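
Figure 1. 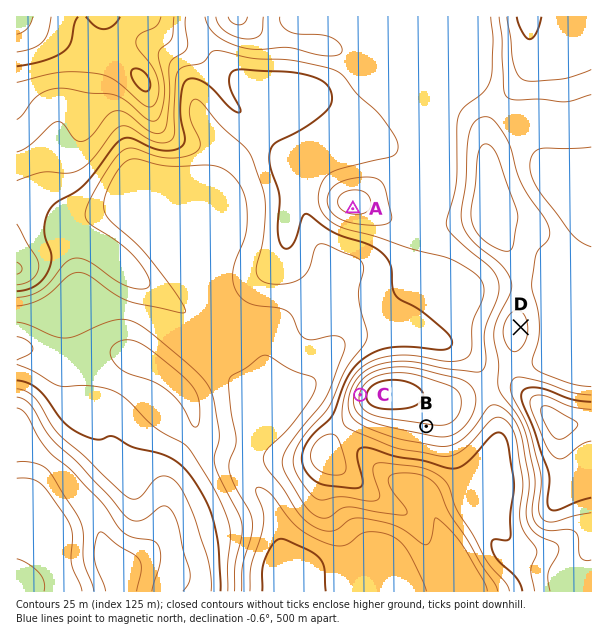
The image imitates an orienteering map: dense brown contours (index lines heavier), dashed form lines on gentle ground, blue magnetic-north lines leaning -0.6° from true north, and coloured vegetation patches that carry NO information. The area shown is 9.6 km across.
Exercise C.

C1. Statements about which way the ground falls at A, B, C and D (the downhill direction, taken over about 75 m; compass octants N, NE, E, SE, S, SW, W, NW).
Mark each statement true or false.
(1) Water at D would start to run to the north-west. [false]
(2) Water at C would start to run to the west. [true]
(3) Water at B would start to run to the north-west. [false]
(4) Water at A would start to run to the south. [true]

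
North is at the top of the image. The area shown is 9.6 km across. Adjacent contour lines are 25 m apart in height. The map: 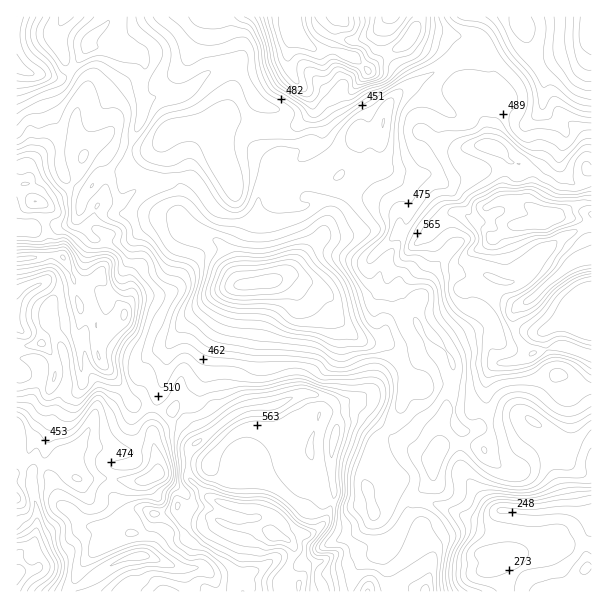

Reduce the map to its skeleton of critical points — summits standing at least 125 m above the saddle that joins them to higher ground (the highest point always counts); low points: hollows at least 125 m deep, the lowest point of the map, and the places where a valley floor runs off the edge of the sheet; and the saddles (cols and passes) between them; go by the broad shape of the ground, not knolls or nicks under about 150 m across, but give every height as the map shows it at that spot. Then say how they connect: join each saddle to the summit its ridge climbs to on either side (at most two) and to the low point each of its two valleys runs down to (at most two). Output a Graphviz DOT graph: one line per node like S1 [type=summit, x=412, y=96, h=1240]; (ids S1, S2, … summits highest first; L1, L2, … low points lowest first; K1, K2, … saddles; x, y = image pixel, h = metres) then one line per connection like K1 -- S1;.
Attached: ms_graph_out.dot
graph terrain {
  S1 [type=summit, x=273, y=536, h=745];
  S2 [type=summit, x=293, y=35, h=722];
  S3 [type=summit, x=533, y=224, h=719];
  S4 [type=summit, x=26, y=258, h=706];
  L1 [type=low, x=269, y=281, h=163];
  L2 [type=low, x=587, y=569, h=217];
  L3 [type=low, x=17, y=575, h=225];
  L4 [type=low, x=591, y=33, h=233];
  L5 [type=low, x=17, y=65, h=256];
  K1 [type=saddle, x=155, y=408, h=528];
  K2 [type=saddle, x=470, y=38, h=473];
  K3 [type=saddle, x=416, y=498, h=446];
  K4 [type=saddle, x=131, y=147, h=422];
  K5 [type=saddle, x=566, y=440, h=420];
  K6 [type=saddle, x=327, y=168, h=418];
  K7 [type=saddle, x=345, y=188, h=416];
  K1 -- S1;
  K1 -- S4;
  K1 -- L1;
  K1 -- L3;
  K2 -- S2;
  K2 -- S3;
  K2 -- L1;
  K2 -- L4;
  K3 -- S1;
  K3 -- L1;
  K3 -- L2;
  K4 -- S2;
  K4 -- L1;
  K4 -- L5;
  K5 -- S1;
  K5 -- S3;
  K5 -- L2;
  K6 -- S1;
  K6 -- S2;
  K6 -- L1;
  K7 -- S1;
  K7 -- S3;
  K7 -- L1;
}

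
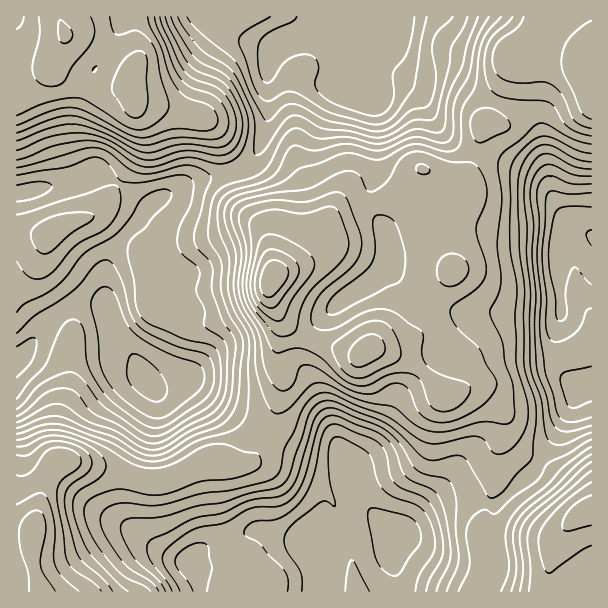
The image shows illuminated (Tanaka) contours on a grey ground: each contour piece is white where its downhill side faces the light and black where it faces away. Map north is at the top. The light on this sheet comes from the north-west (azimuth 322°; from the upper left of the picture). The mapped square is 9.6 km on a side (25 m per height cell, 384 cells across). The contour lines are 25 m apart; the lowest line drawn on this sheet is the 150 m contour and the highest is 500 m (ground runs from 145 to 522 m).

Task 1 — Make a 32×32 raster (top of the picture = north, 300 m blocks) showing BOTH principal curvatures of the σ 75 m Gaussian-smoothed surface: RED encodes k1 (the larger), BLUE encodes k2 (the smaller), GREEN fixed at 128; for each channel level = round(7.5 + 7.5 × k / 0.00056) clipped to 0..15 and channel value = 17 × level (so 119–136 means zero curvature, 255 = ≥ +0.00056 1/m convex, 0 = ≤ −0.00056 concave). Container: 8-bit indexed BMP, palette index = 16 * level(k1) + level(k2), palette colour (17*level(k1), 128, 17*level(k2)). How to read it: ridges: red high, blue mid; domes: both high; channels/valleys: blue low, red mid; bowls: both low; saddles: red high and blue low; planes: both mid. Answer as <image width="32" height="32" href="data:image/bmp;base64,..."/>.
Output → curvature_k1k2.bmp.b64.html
<image width="32" height="32" href="data:image/bmp;base64,Qk02CAAAAAAAADYEAAAoAAAAIAAAACAAAAABAAgAAAAAAAAEAAATCwAAEwsAAAABAAAAAAAAAIAAABGAAAAigAAAM4AAAESAAABVgAAAZoAAAHeAAACIgAAAmYAAAKqAAAC7gAAAzIAAAN2AAADugAAA/4AAAACAEQARgBEAIoARADOAEQBEgBEAVYARAGaAEQB3gBEAiIARAJmAEQCqgBEAu4ARAMyAEQDdgBEA7oARAP+AEQAAgCIAEYAiACKAIgAzgCIARIAiAFWAIgBmgCIAd4AiAIiAIgCZgCIAqoAiALuAIgDMgCIA3YAiAO6AIgD/gCIAAIAzABGAMwAigDMAM4AzAESAMwBVgDMAZoAzAHeAMwCIgDMAmYAzAKqAMwC7gDMAzIAzAN2AMwDugDMA/4AzAACARAARgEQAIoBEADOARABEgEQAVYBEAGaARAB3gEQAiIBEAJmARACqgEQAu4BEAMyARADdgEQA7oBEAP+ARAAAgFUAEYBVACKAVQAzgFUARIBVAFWAVQBmgFUAd4BVAIiAVQCZgFUAqoBVALuAVQDMgFUA3YBVAO6AVQD/gFUAAIBmABGAZgAigGYAM4BmAESAZgBVgGYAZoBmAHeAZgCIgGYAmYBmAKqAZgC7gGYAzIBmAN2AZgDugGYA/4BmAACAdwARgHcAIoB3ADOAdwBEgHcAVYB3AGaAdwB3gHcAiIB3AJmAdwCqgHcAu4B3AMyAdwDdgHcA7oB3AP+AdwAAgIgAEYCIACKAiAAzgIgARICIAFWAiABmgIgAd4CIAIiAiACZgIgAqoCIALuAiADMgIgA3YCIAO6AiAD/gIgAAICZABGAmQAigJkAM4CZAESAmQBVgJkAZoCZAHeAmQCIgJkAmYCZAKqAmQC7gJkAzICZAN2AmQDugJkA/4CZAACAqgARgKoAIoCqADOAqgBEgKoAVYCqAGaAqgB3gKoAiICqAJmAqgCqgKoAu4CqAMyAqgDdgKoA7oCqAP+AqgAAgLsAEYC7ACKAuwAzgLsARIC7AFWAuwBmgLsAd4C7AIiAuwCZgLsAqoC7ALuAuwDMgLsA3YC7AO6AuwD/gLsAAIDMABGAzAAigMwAM4DMAESAzABVgMwAZoDMAHeAzACIgMwAmYDMAKqAzAC7gMwAzIDMAN2AzADugMwA/4DMAACA3QARgN0AIoDdADOA3QBEgN0AVYDdAGaA3QB3gN0AiIDdAJmA3QCqgN0Au4DdAMyA3QDdgN0A7oDdAP+A3QAAgO4AEYDuACKA7gAzgO4ARIDuAFWA7gBmgO4Ad4DuAIiA7gCZgO4AqoDuALuA7gDMgO4A3YDuAO6A7gD/gO4AAID/ABGA/wAigP8AM4D/AESA/wBVgP8AZoD/AHeA/wCIgP8AmYD/AKqA/wC7gP8AzID/AN2A/wDugP8A/4D/AKfXlqe5labIpJCEl5iYuqeEhainhYOVl7i3cnTXx4aGx9WElZZ1hKFgUoeGhpa4lZV1x5ZldIR1pdZzUsbXhnXI15WVdnWEk5RidIaXl6VUdXbHhnaGY2O22IKTycindsn6p3V0c3OFp4V0k4KDpGR1l7eFdnVSdNjJksPb2denuPmVYnNzdJWVhoenc2K0lIOnl4SEc2OltreEkLfY+OmF9aJTdZWnycinhqemlse2kqaGk6WnhaSWlpaBgHSn15XV5bfF1fb39/fGydjp2rmThXSEpse4pYWHp4ZycJS4w+j8+vX31aLU9/nqtri3x4RyY2VklceXdIaol6Wykpe02dm3tbd1UXO5ydaUtqbYhUByYlKltqWEc5a3tZKRpZS0soFypXVSUpWFs7WmtteTUHOFtde4uaiVpcnJomBzhMa2lqWFc1NigmODxabGxpKAl9fUlKjL2bemt9mVYHSVt7fIhmN0dXVzQnTGtti4sqHZ12Nixci4yLjYt4JidHOVtcV0dXV1hHNBhKfH54SCxfzattTFhXWWp8aUcJSWcIW3x4WFgoOFloOBZNX1hNX12dratoZ2h5iox7aQxsiTgafZhYCiuMfYxpNSs/fWwpSnysmVl5iXh5bXt2BzpqaDkrVzcMjqp4ZzkqP39ZZyUIOmtpWWlnR0lte3cGC3pqeElHNxx7iHlZOi1P34dXVicIKUhZalpoWV2MmQkcenuJeHhIOmt4ZkY4Kk/PznxqeEgoZ2hqi6uabYyHCTtofIp3Zkg7i4hIR0YnH2+cW1yLmkhXaGp6mpl8e2YJSop7nHloaQpZaVtraDk/S0hJaouZVzhaeVlpamt8dwk5XHyNjn2aaChpaWlLX52ai3t8mXg2OWuYaGlrenuJFihISFp6fI2IRzdWWU9/rpyaaW2KaTp6eWhpiYuLiGgHOFcHCAg4W0ooFgYpLBkoSjlHWmtoWWpoaXmJm4t3NQpZWWhJSCUoDDxoRhgbCAYZS3lpe5trTI6ue2p6W0g3CVp5eGhnRAYcXIlnSW58KAptiUt9rW0+rqo7HUpbWEYJeolnV2k5O3+snF1vn62JCT6aWkt3RitcVgkui4ydXCt6fYpoWU1vfrycXm6+zJsKPol3SDUTK0o4C42reVlIOm2rfHx+TXuKiotsW52pdwlMWDY3NjU7Ryg7m1opSGhIW4lqi5lIO4uMe1k5bHpFB0tZV2dYaVp4WDlrPXqZekpriWp7eGcZbJ+bVzdaW0coWop4Z2l5aEppZ0lfq5l5SnqXWmyLmkk7j5loN0k5NkY4WXl4eHdnKXqZSk69mnhpaYdKbIqZd0xfV0coKkpoaElJaXmIeGc5andISmtcaXhoY="/>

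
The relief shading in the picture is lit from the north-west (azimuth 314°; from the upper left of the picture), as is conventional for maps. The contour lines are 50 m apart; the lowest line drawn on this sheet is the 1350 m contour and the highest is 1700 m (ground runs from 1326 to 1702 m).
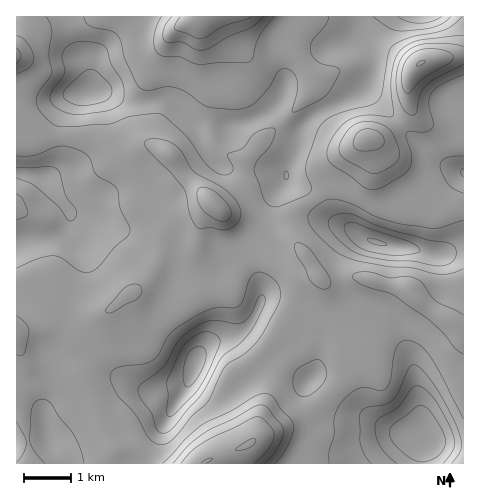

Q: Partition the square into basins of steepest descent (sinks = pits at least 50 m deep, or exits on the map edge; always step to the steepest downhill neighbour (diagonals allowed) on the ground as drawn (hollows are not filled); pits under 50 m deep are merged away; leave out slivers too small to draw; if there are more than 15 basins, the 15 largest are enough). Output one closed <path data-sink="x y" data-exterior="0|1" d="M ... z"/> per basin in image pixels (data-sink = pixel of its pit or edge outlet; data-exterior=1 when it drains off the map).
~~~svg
<path data-sink="421 439" data-exterior="0" d="M356 276l-7 0-19 6-12-5-10 9-12 22-26 35-17 18-13 9 15 20 5 13-5 36-16 10-24 8-11 7 260-1 0-127-19-18-26-17-10-12z"/><path data-sink="195 363" data-exterior="0" d="M211 203l-11 8-27 13-9 11-3 18-13 25-14 13-36 25-30 26 5 7 6 19 11 16 9 41 13 22 3 3 21 1 22 13 45 0 12-7 24-8 16-10 5-36-5-13-15-20 13-9 11-11 23-28 21-36 11-9-13-21-18-20-36-18-28-5z"/><path data-sink="89 91" data-exterior="0" d="M245 16l-218 0-3 13-8 17 0 77 9 6 16 7 35 0 47 13 8 0 13-5 10 2 13 6 50 55 24-22 3-7 0-17 16-20 35-31 14-16 5-11-5-12-22-23-31-14z"/><path data-sink="42 178" data-exterior="0" d="M17 123l0 208 12-6 14-18 11-10 35 14 19 0 17-15 9-5 17-18 10-20 6-23 11-10 22-9 11-9-43-49-14-7-10-2-13 5-8 0-47-13-35 0z"/><path data-sink="421 17" data-exterior="1" d="M463 16l-217 0 3 9 7 9 21 8 12 7 20 22 5 12-5 11-14 16-33 29-18 22 0 17-3 7-24 23 11 6 24 4 38 20-2-10 4-13 30-22 25-39 20-16 16-1 25-21 2-5-2-28 6-14 12-9 38-5z"/><path data-sink="376 242" data-exterior="0" d="M372 138l-5 0-14 11-11 12-20 32-30 22-4 13 1 7 21 25 11 20 9 2 19-6 7 0 28 8 22 4 13 13 26 17 18 18 1-129-25-1-23-20z"/><path data-sink="48 432" data-exterior="0" d="M42 329l-16 1-10 4 0 129 99 1 0-13-16-26-9-41-11-16-6-19-6-7-11-8z"/><path data-sink="463 173" data-exterior="1" d="M411 107l-3 9-12 12-13 9-10 2 43 47 23 20 24 0 1-65-11-1-27-16-10-7z"/>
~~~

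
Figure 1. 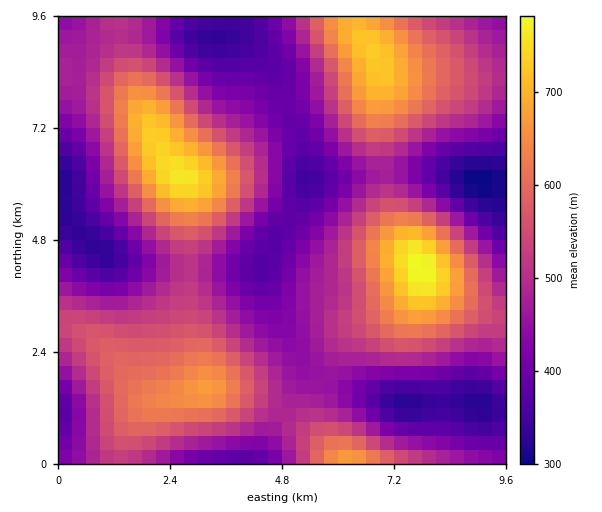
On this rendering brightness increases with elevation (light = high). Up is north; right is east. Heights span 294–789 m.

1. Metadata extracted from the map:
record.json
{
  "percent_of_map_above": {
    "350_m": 94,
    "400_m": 80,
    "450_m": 65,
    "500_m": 47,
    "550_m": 32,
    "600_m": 20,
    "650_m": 11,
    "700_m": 6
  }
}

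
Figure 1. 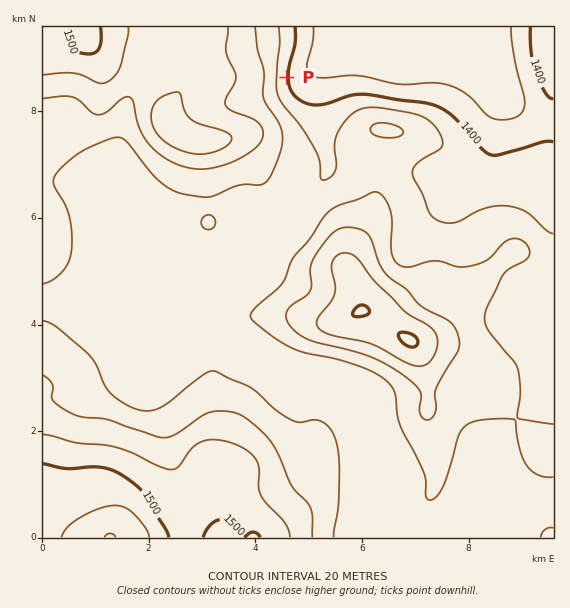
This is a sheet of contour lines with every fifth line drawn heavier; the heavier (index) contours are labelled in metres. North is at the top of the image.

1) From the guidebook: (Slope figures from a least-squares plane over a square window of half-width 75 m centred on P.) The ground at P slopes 5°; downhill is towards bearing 90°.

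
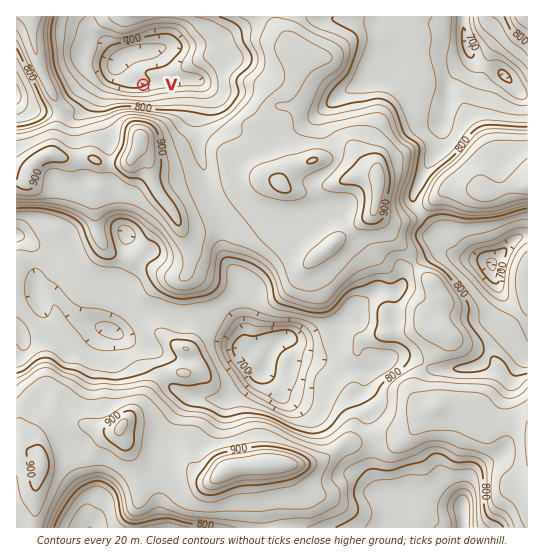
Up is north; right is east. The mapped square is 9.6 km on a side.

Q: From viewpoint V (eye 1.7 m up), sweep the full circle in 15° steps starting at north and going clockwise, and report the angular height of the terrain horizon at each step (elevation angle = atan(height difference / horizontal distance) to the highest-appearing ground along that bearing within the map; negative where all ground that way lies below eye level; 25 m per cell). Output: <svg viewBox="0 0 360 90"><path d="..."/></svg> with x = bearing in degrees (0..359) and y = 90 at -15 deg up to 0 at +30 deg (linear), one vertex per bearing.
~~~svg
<svg viewBox="0 0 360 90"><path d="M0 53l15 1 15 1 15-1 15 0 15-1 15-1 15-1 15-5 15-3 15-6 15-5 15-4 15 0 15 5 15 7 15 7 15 3 15 0 15 1 15 1 15 5 15-2 15-2"/></svg>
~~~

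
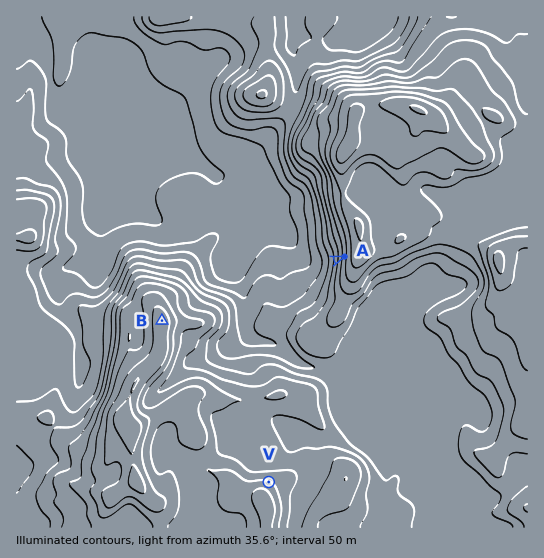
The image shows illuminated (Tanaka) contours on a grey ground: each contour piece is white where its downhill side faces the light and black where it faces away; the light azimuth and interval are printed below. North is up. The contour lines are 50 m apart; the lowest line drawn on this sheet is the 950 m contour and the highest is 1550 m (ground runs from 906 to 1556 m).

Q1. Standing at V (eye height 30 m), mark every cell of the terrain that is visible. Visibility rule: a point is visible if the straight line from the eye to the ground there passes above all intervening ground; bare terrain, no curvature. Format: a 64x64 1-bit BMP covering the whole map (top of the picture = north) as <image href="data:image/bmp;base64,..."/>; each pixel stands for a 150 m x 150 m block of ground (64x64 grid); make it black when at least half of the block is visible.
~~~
<image width="64" height="64" href="data:image/bmp;base64,Qk0+AgAAAAAAAD4AAAAoAAAAQAAAAEAAAAABAAEAAAAAAAACAAATCwAAEwsAAAIAAAAAAAAA////AAAAAAAAAAAAHAAAAwAAIAAcAAAHAABwAB4AAAcAAPgAP4AAAwAA8AP/gAABAAHwH/+AAAAAAdgf/4AAAAAB3f//gAAAAAH///+AAAAAA////wAAAAAD9///AAAPAAPD//8AAA8AA8P//gAAHwADw//8B8G/AAMP//gP//8AAg//+A///wADA+H4D///AAEAAAAP//8AAYAAAA///wAAwAAAH///AABgAAAf//8AACAAAB///wAAMAACH///AAA+AA+f//8AAD8AA9///wAAP4AD///+AAAwAAP///wAABAAAP/x/AAAEAAA//j/AAAAAAH//H8AAAAAAf/+eQAAAAAB///4AAAAAAH///gAAAAAAf//8AAAAAAB9//wAAAAAAPj/+AAAAAAA+A/AAAAAAAD4AAAAAAAAAPACAAAAAAAA8AAAAAAAAAHgAAAAAAAAAeAAAAAAAAAB4AAAAAAAAAPwEZAAAAAAD/AffgAAAAAP+B5+AAAAAB/8/+AAAAAAH4+fwAAAAAATAB+AAAAAAxEAHwAAAAAP8YAeAAAAAB/wADwAAAAAP/AA8AAAAAA/8AAAAAAAAAAwAAAAAAAAABAAAAAAAACAAAAAAAAAD8AAAAAAAAAfwAAAAAAAAD/AAAAAAAAAf+AAAAAAAAB/4AAAAAAAAP/wAAAAAAAB//AAAAAAA=="/>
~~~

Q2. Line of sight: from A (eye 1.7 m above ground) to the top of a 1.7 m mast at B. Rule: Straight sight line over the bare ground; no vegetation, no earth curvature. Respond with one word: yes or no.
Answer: yes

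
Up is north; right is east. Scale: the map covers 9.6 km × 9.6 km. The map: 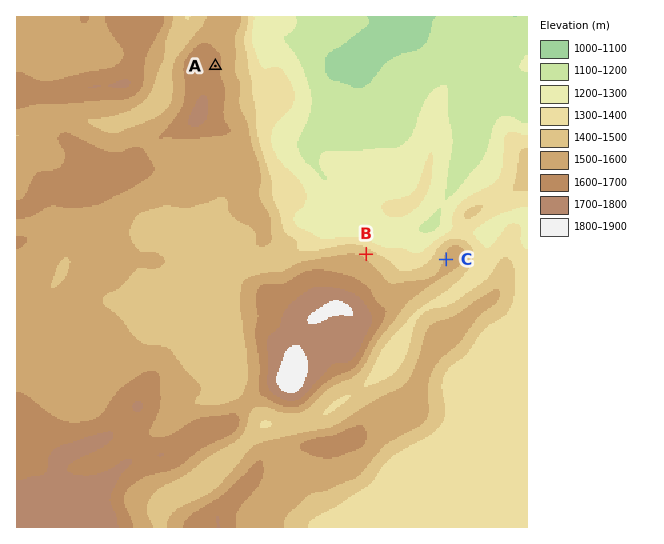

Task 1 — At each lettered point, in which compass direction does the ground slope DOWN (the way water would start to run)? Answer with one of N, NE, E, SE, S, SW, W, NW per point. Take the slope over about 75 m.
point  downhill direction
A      E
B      NE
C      W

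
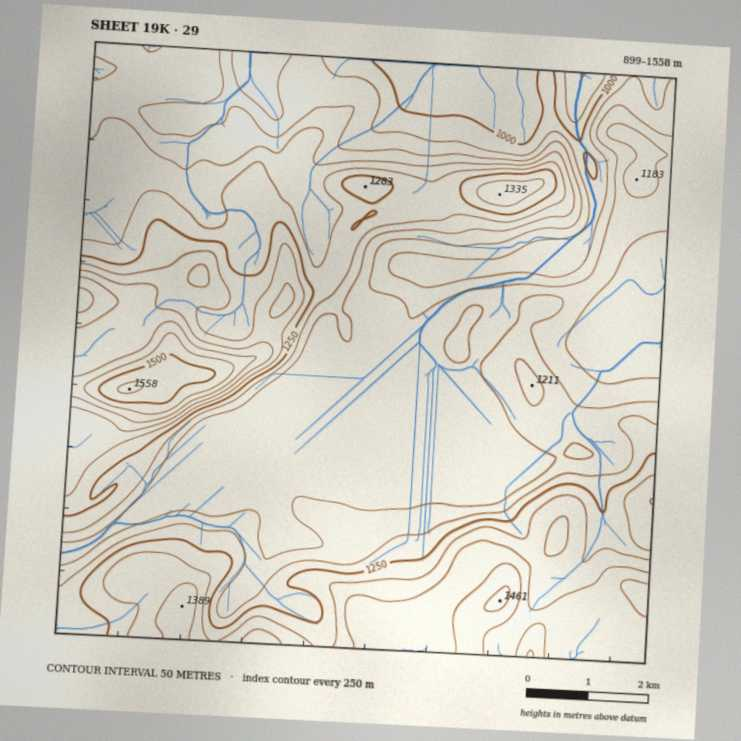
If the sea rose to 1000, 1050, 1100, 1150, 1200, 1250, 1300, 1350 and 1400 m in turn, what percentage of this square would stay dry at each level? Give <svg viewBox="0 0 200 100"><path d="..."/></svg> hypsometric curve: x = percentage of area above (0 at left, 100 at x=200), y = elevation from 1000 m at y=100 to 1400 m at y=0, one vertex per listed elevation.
<svg viewBox="0 0 200 100"><path d="M193 100l-10-12-19-13-54-13-30-12-21-12-16-13-17-13-17-12"/></svg>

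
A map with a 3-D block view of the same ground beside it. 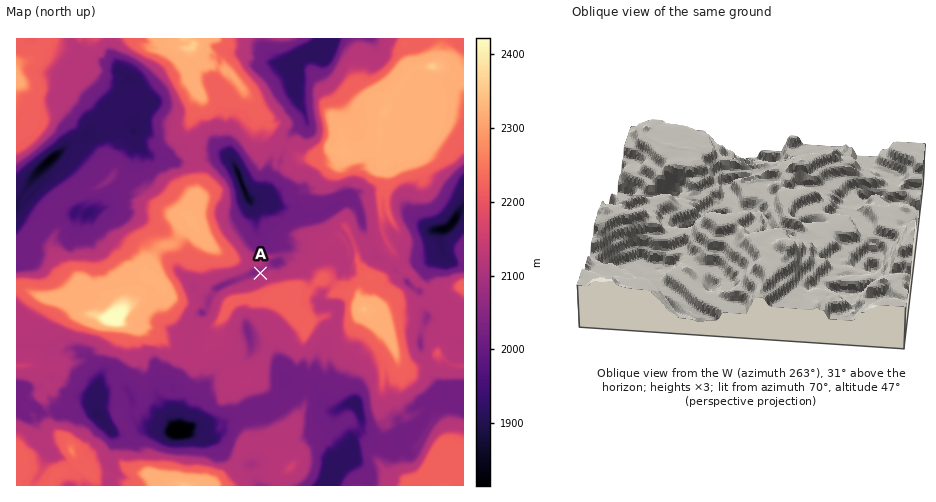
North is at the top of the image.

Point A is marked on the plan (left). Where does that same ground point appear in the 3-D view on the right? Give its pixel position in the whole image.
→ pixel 769 216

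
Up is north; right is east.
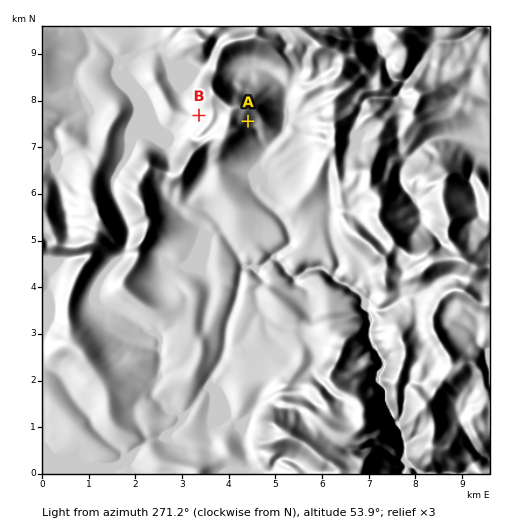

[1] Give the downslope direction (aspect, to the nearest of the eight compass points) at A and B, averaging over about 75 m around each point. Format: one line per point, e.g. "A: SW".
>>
A: SE
B: W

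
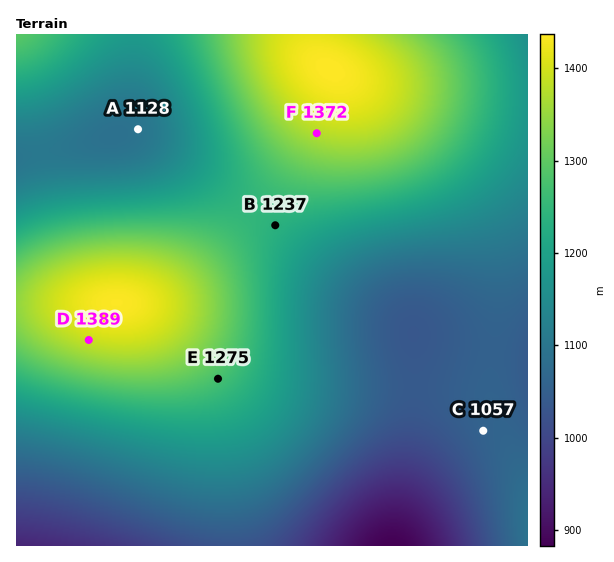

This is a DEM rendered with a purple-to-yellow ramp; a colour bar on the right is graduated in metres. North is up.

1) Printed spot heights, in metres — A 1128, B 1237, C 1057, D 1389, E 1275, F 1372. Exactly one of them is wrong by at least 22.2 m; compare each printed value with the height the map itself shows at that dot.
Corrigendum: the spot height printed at A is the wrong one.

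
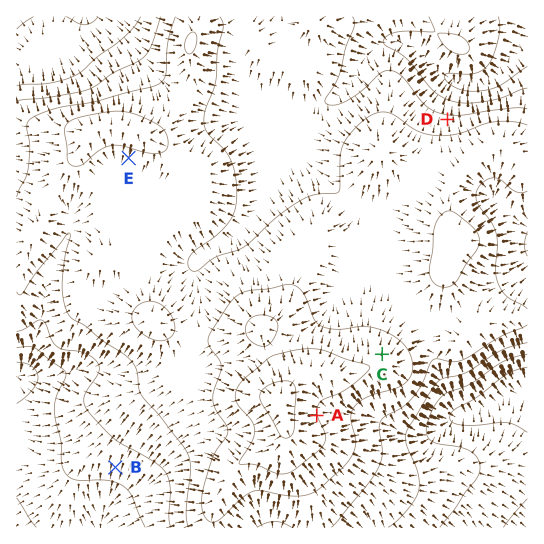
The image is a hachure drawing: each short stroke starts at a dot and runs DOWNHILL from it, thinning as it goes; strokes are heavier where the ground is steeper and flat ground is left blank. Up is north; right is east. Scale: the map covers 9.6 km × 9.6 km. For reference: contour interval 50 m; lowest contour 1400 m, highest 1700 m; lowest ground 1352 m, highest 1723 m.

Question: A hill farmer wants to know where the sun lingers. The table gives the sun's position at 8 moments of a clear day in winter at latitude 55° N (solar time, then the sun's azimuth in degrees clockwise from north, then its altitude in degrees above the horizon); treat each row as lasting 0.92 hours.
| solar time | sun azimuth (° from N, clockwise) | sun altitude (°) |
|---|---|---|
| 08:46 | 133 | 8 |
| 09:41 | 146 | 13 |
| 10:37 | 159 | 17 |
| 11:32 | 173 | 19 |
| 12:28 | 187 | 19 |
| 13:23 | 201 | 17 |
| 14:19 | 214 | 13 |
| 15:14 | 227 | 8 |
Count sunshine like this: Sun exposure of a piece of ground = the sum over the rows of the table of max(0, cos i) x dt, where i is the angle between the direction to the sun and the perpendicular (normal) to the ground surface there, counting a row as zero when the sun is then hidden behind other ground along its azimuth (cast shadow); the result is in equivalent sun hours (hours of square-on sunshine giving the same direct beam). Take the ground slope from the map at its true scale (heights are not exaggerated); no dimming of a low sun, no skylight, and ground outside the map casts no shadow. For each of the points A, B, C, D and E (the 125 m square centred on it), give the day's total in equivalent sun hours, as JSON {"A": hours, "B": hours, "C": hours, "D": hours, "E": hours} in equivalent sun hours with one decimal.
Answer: {"A": 1.7, "B": 2.3, "C": 1.4, "D": 0.9, "E": 2.1}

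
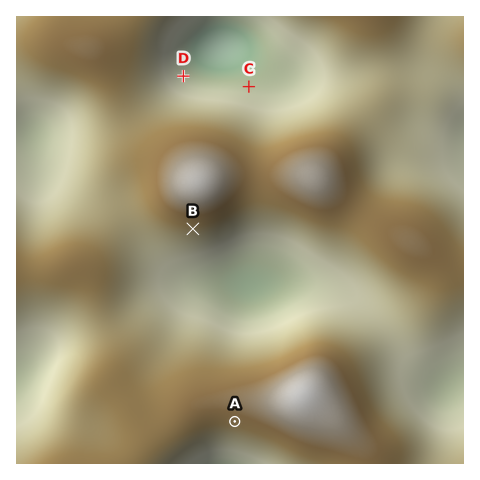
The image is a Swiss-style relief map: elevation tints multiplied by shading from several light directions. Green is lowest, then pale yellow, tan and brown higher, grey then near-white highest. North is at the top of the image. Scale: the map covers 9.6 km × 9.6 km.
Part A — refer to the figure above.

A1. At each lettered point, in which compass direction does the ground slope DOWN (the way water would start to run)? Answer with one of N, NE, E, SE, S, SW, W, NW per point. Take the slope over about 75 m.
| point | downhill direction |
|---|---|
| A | S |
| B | S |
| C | N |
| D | NE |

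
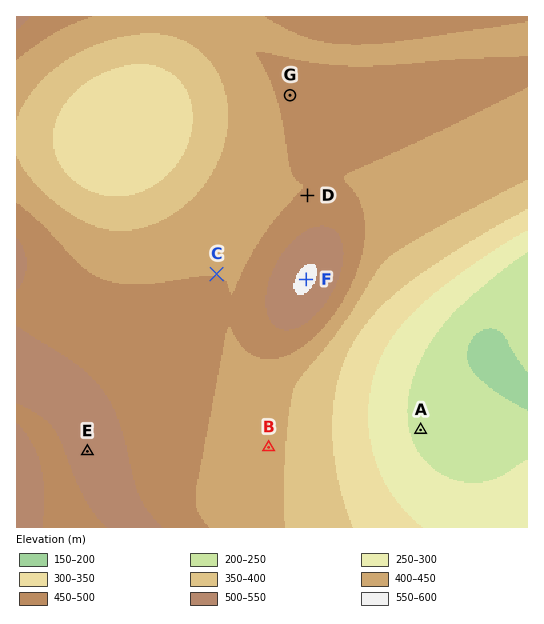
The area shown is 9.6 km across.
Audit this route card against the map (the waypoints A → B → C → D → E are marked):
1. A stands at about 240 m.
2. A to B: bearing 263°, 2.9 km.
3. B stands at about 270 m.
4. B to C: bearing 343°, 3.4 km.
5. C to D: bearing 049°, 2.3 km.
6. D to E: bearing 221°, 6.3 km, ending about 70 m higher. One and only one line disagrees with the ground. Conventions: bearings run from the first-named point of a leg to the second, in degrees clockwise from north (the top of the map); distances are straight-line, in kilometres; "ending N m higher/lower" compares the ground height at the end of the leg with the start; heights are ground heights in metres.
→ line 3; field height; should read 410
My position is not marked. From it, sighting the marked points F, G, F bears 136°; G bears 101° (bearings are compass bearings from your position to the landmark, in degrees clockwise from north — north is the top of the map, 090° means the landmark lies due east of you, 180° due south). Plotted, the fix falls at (91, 57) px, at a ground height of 380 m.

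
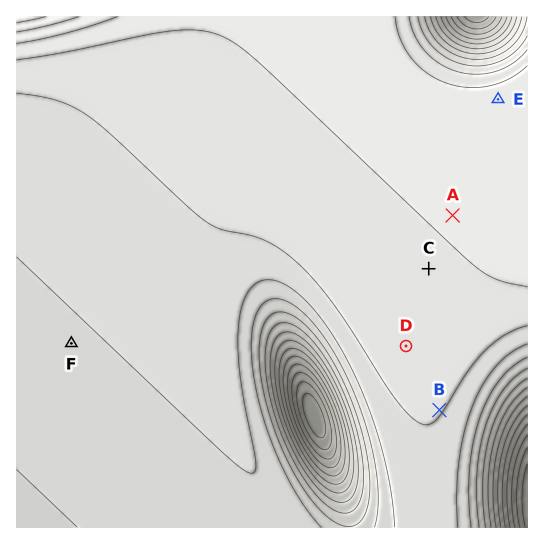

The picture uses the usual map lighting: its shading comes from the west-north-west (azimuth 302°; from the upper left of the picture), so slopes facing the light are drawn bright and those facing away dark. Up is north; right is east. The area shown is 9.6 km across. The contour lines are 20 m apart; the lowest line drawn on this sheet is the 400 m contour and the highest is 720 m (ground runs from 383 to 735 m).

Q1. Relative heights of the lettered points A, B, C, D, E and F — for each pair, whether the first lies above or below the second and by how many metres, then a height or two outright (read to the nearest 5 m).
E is above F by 55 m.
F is below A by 50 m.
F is below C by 40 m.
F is below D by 30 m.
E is above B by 30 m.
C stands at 655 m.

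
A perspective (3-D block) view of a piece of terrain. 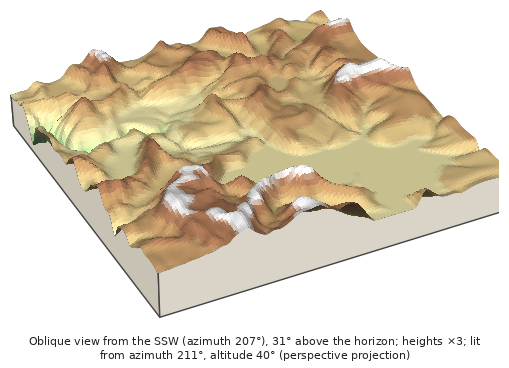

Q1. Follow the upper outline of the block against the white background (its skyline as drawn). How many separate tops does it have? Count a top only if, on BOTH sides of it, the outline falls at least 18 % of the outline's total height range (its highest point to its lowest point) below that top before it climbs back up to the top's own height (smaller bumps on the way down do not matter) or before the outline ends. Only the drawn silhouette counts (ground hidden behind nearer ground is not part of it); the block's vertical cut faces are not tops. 1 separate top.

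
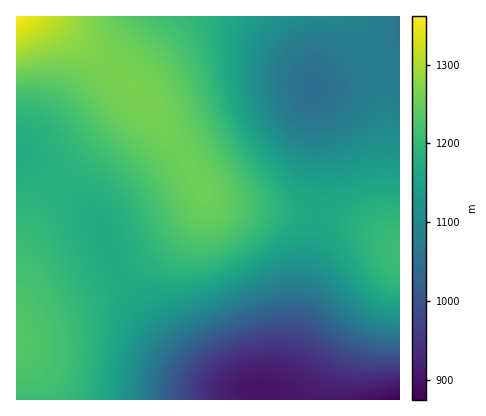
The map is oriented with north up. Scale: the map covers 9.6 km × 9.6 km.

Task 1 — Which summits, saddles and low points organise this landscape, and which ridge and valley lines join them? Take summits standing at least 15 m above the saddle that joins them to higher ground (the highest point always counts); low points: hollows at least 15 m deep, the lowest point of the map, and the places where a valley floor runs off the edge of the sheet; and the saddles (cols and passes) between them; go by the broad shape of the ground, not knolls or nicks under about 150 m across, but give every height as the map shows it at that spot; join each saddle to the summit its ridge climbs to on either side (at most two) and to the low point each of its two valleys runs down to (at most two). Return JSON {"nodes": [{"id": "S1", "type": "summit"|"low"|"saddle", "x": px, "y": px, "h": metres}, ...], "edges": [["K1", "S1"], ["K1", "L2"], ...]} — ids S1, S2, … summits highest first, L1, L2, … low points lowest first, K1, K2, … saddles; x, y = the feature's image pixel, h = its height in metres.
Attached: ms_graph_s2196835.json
{"nodes": [
{"id": "S1", "type": "summit", "x": 16, "y": 16, "h": 1362},
{"id": "S2", "type": "summit", "x": 18, "y": 340, "h": 1232},
{"id": "S3", "type": "summit", "x": 396, "y": 254, "h": 1209},
{"id": "L1", "type": "low", "x": 400, "y": 400, "h": 874},
{"id": "L2", "type": "low", "x": 312, "y": 88, "h": 1050},
{"id": "L3", "type": "low", "x": 400, "y": 18, "h": 1056},
{"id": "K1", "type": "saddle", "x": 60, "y": 182, "h": 1181},
{"id": "K2", "type": "saddle", "x": 316, "y": 214, "h": 1167},
{"id": "K3", "type": "saddle", "x": 376, "y": 62, "h": 1080}],
"edges": [["K1", "S1"], ["K1", "S2"], ["K1", "L1"], ["K2", "S1"], ["K2", "S3"], ["K2", "L1"], ["K2", "L2"], ["K3", "S1"], ["K3", "S3"], ["K3", "L2"], ["K3", "L3"]]}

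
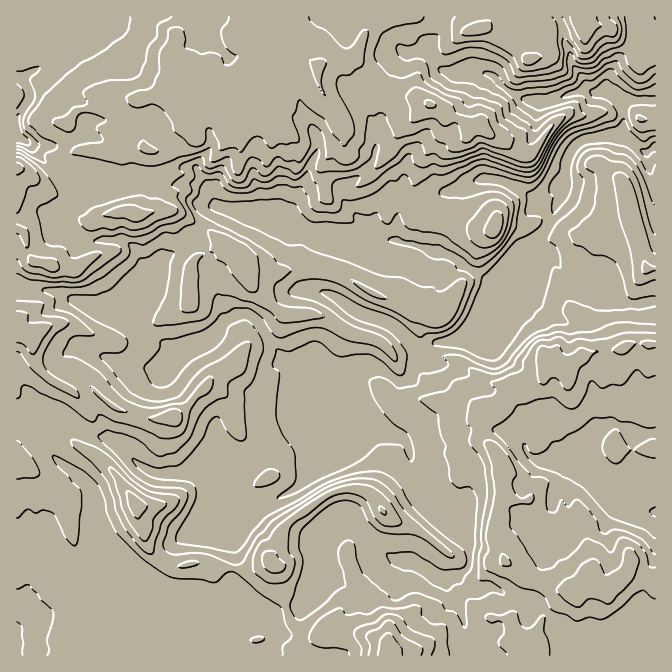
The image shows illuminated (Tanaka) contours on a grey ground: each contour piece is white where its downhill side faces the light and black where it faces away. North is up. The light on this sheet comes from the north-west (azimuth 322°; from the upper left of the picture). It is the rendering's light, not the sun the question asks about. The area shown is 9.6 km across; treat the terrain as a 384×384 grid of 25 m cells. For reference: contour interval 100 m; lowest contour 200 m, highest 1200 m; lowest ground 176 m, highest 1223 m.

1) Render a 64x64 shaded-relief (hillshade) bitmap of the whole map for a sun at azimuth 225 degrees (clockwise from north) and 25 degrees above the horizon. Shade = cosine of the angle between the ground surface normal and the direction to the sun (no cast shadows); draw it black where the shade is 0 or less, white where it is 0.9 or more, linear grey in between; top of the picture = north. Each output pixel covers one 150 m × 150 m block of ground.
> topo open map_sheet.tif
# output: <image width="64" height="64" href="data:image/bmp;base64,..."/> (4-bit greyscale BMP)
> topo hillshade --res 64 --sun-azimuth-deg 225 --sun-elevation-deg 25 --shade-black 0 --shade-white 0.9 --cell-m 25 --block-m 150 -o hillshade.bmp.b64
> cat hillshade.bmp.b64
<image width="64" height="64" href="data:image/bmp;base64,Qk12CAAAAAAAAHYAAAAoAAAAQAAAAEAAAAABAAQAAAAAAAAIAAATCwAAEwsAABAAAAAAAAAAAAAAABEREQAiIiIAMzMzAERERABVVVUAZmZmAHd3dwCIiIgAmZmZAKqqqgC7u7sAzMzMAN3d3QDu7u4A////ALqIiJmGZmZnd4iJmIh4rMq87KYQASNGmqmWNGeIh2Z4upiImGZmZmd3iIiHd3i8qazagwABI0eqmXRFaIiHZ3jKiIiHVmZmZ3d3dmZmiZh3iXVAAAEiOamHVFZ4iId3iLqIiIZmZmZnd4d2ZmiXZmZlMzAAIiJKqHZVZ4mZmHeJqYiIdmZ2Znd4iHd3iZZWVVREIAIyEXllVEZ5vKmpeImYiIh3Z2Znd4mZh4mqllZmVFUQIxADhkRFebzdmahnmoiIiId2ZneJqqmIq8yWVndnZBJDECZmd5vMu7h4h2eaeIiIh2Zneby7uom93JVGeIhTI1Q0Z3m87bh3dWZWdnd4iJmGZnit3KqXZ6zcciWJl0M0VWiamd7aU0ZmZUVmQYeImXZni+6VRCACarcgBImWQ0Z3m8pZzJUjVmZkNIYAh4mpZWi++RAAAAJohBAVeIU0aJq8kgm7cjRWZmQUgQB3iahVet/lESESNXdVQTV4ZDarvMcAOsxCRVZnYwUwAHiaqFWM78MSRFZnh1ZDV3dlfO25QAOLykRVVmdiEgABiJqnVq3/kzRVZnd3ZTVnd3i/6TAAWJu5ZWZVZ2EAAiKImpdWrf1zRDNWeIdkM1Zomt+gAAWZirp2d0R2QAJFVYmahUa+6QAAATZ4iIZDNGet6xAAOJmKupdlNGUQJoiImahkSN7AAAAAJXiZmHVCNXlxAAJpmZrMpVQkQwJoiHiZhTNr7iAAAAE2d4mXVVQhEAAAE3mZms2kMQESNomHeJcyN77nAAaHZWd3iHUzVlMhAAE1iaqazaIAAkV4mHeIQhOM3IABnLmGZ3iZdDVmd2VURFaJqprdUAJWd4mId4gROLylACrMuXZniqllVWZ3d3dmZ4m6q9oAF4d4iId3dyN6qEEFrN26dVabplVVZnd3d2Z4mruqkQBod4eIh3d3RZl0R4vd3ctzNqt0VVVnd3d3eJmaupliNniIiIeHd3dXmGi7rdy5mSE3ukNVVmd3d3iZmZupmYd3eIiZiIiIiGiInMnMgxEgAlioNFVmd3d3iZqZu5iJd3Z5mrqHmJmZaJvdqaQAAAAmeIU0VWZ3d3iJqYmYd4dWd4mrymeZmZl5zch3MAACNGeGVEZVZnd3iImFRFVXdWeImqu4V5mYmZzZVmMAAkVnd2VGdUVWd3d3d1RlZVZWYzV5qqdImYiZzZNFIAAlZmd2VFdjNFZ3d3dme4VUZnQAFHqqhViZh5nsQ0MQJXd3d3ZUVkMzWIeJmZrcMkd2IABGiqdUZ4mImvtEREaZdmdnd2VWUySZiJq7zdUCiEEARndnYiJEVnea2ERniYYzV4mIh3ZTCLmavNy5MAiodkZ3h2QAAAAjQ0OFM1djEBSKqqqYh1FdyavNpBAAnsynZ3d3YxABIjMQAEIREAATV5qrupZ3Vc26qqUAAmz+3JU1d3d2VFdlMxEBEAAAA2eHiJq6ZGit63VDAAOd7+qGZCNnd3d4mEMjNEQSEASJmYd4iac0i921IQABff/aZDRUIkd3d4mEI0V5h1ZYrMqYdniapkWc21MzNHvv2EMzRWUxNnd4iWRXeKy5zd3cqId3eJqnR6vIRWeKzdpBJEVWZBAmd3iIZoiJvMr+7Khmd3d4mpdoq7U0RXmYQhNWZVUxBYd3d4d5mZq8yuxzI0ZmZXmah3irkgASRUMjRmZUMiS9p2d3iKupmryTthEiREMkmZqXeKkgACRlVVVmVDNGne63VXiKu5mavHCEI0VmVnu5mpiJYAADVnZmZmZWervd3MlDaZq6mZq7QFI1aaq7zaiamYMAAUZ3d3iIiJq8u7u6uSFGeJd4iroQMkaJmrvMmJlzAAFGZ3eKu6iJqquZmIiHAANFVneKuAAzZ4dmZnVFZAABV3h3eL3bd6qZmodlVnUAASVWeJq2AEV4ZERDIREQADabupqb3ddKqZiZZURFQQACRWeZqqMAR3QjZ2ZERDMiOd7Ku7zcpYuYiJh1ZlMgAFhkaaq7kABmEDeIiIh3ZUNs/7jKvMy4q7l4mpiYZUWM2lN7zLpQACABipmamaqXVc3/mdq9q9vKqoebu7mIrf/pMWvcpQAAAAeZmaqry5h67t2Zusx5vclol4vMy5nP/9YQOZcgAAAAiZmHiKuoiau825m7umatpkaIe83duc/rcwAYUQAAJj3suXd5mHZ4q5rKeLqYM82mNZqqzMzKzIMSESV0IRja79y4eIiHZnmpa7d4qYQW3aQlq7qsy6mUAAAjNpmYv+vsqXZ4mZmImrh6hmeIU0rccSarqry5ZTAAACI1eIe+uOeGZnmqqpmrp4mGZ3dVjMkgSJqry2IAAAAAEAACMGlCZpd3iamYiKqHiHZnd3abpAN4mZqCAAAAAAV1IAAAipcKp3eIdlRYqHd2Vmd4ZpqBJoiHdhAAAAAHu7qGJEnuypuHd2VDNFiYdlVWZnhmmmNoh0NCAAARE7/cy5Zpnf/Iqod3ZVVWiadUVlVmd2eqZoh0IjMANmaL//y6UqqN/qiYd4d2ZniaplVVRnd4eKhmVkEiMxSams3/6oYH6WvsiXdnmHd3eImGZUR5h4iJlkM1QjRWWcus3v2FYw34abh4dlmXd3d3iIhkRql3eIl0MkZURpiKvNzduGZhP+d5Y2hmaHd3d3eJlkNZmHd4iEI0VlRYmZq8updmZ2KPxnQAemZ4iIeId4hzM2mIh3d2MkRENIqamal2ZmZmY7+lMAGL"/>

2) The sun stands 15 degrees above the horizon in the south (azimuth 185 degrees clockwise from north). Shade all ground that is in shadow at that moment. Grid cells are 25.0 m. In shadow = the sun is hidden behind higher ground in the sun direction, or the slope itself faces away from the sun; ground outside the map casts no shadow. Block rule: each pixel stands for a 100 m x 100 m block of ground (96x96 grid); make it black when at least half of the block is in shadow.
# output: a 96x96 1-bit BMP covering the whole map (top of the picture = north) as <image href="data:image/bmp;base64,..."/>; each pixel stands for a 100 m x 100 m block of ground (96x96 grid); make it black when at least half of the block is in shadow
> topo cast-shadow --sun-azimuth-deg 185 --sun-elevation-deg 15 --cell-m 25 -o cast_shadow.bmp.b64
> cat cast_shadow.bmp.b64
<image width="96" height="96" href="data:image/bmp;base64,Qk2+BAAAAAAAAD4AAAAoAAAAYAAAAGAAAAABAAEAAAAAAIAEAAATCwAAEwsAAAIAAAAAAAAA////AAAAAAAAAAAAAAAAAAAAAAAAAAAAAAAAfAAAAAAAAAAAAAAB/gAMAAAAAAAAAAAP/gAMAAAAAAAAABg//wAIAAAAAAAAABw//8AAAAAAAAAAAB8//+AAAAAAAAAAAA+//+fwAAAAAAAAAA///8/wAAAAAAAAAAff///AAAAAAAAAAAfP//8AcAAAAAAAAAOP/+AA8AAAAAAAAAAP/4gAeAEAAAAAQAAP/wAAPEEAAAP/4cAH/gAAP8EAAAP//eAH/HIgP88AAAP//uAH+PBgH98AAAH//kDz4fBAH/8AAAH//gBwB+AAA/8AAAD//wAAD+AAA/8AAAB//4AAP8AAA/8AAAA/H+AA/4AAB/8AAAAeH/AB/wAAB/8AAD8MD/wD/gAAD/8AAH/AB/4H/gAYH/4AAP/gB////AAMf54AAf/gEf///AAH/w4HAf/gH///+AAf/AwOA//gD///8AA/6AA4B//AB///8AB/gADwD/4AA///4AD/AADgP/gAAH//4AH6AABAf/AAAD//4AP4AAAA/+AAAB//wAPwAAAARAAAAB//wAPgAAAAAAAAAA//gAHgAAAAAD+AAAf/AAAAAAAAAf/AAAD8AAAAAAAAA//AAAAQAAYAAAAAB//gAAAAfA4AAAAAD//wAAAA/xwAAAADH//4AAAB/3vAAAAGP//8AAAPP/fwAAAP///+AAAAH8/wAAAH////AAAAHj/wAAAB////gAAAb//58AAA8Af/wAAA4////8AAAQPf/AAD4f////8AD8CP+AAf4H////94P4AH+AB/wD////8//wAA+AH/gB///////wAAcD//AA///////AAAAf/4Dwf/////8AAAAf/gPwP/////wAAAAP+D+YB////+AAAAAH8P8MAf//sAAAAAABgfwHgH//AAAAAAAAD/gHgH/+ABgAAAAf//A/AD9AEfwAAAA//8B/AD4AEf8AAAP+f4f4ABwAEf/4AAf8H/+AAAgAMffwAB/4AHwAAAAAMOAAAD/wAAAAABAANGAAAP/gAAAAAA8ANgAAAf/AAAAAAO+AcAPAB//AAAAAHO/AcAf///+AAAAC/meAcA////8AAAAf/2cAcBn/+OAAAAAP/wcA8HD//AAAAAAD/wcA8OB/+AAAAAAA/gIB8+AeBgAAAAAAfAAD/8AABAAAAAAAAAAP/4AAAAAAAAAAAAH//+AAAAAAAAAAAAH///gAAAAAAAAAAMD//4QAAAABAAAAAOD//wAAAAABAAAAD+B/jwAAAAAAAAAAH/AfjiAAAAAAAAAB//wDBnAAAAAABgAD//5jdmAAAAAADAAP////9wgAAAAAHAB////+/gAOAAAAHAH////8DgP/AAAAGAf//4/8DwP/AAAAAA///AAAB4H/AAAAAA///AAAAcH+GAgAAA//+AIAAED8GAAAAC//8AAAAAAgAGAAHAf/wMAAAAAAwOAAHAHwAMQAAAAAwEAAOADwAAQAAAAAAAABsABwAAAAAAAAPAABgcADwAAGAAAAfgABAeADwBgfA="/>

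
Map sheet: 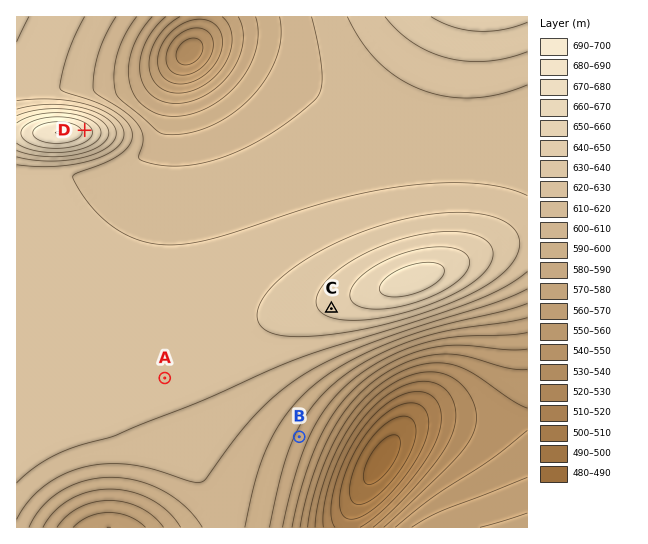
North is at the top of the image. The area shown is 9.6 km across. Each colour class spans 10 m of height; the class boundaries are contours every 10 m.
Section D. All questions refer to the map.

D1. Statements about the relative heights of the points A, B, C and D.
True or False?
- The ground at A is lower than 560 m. False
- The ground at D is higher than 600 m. True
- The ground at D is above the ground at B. True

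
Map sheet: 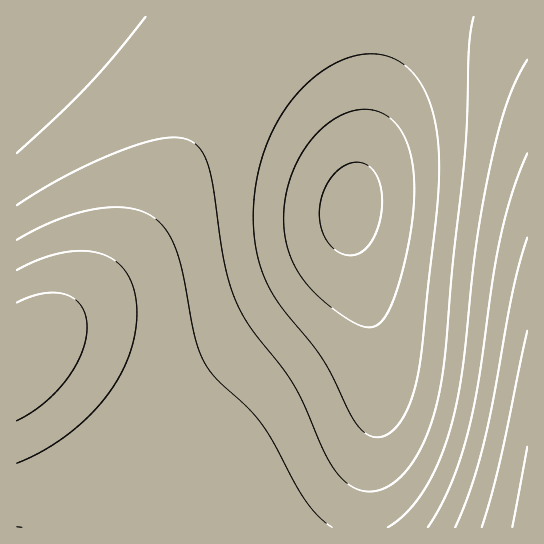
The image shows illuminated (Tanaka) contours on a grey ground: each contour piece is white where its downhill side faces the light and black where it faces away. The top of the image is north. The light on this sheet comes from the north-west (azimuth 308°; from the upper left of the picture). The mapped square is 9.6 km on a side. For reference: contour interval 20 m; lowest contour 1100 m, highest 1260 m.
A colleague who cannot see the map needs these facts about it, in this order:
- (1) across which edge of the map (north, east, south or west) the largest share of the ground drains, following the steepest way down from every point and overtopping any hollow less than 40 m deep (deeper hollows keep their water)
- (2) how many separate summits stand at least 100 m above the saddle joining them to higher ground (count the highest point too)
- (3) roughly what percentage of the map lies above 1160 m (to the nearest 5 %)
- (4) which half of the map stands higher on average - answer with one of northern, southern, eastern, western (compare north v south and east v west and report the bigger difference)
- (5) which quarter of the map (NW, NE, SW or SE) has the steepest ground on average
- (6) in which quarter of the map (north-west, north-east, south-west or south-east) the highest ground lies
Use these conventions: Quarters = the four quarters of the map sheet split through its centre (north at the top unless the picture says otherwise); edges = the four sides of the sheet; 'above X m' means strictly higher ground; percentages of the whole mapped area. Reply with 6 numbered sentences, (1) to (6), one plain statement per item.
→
(1) The largest share of the runoff leaves by the northern edge.
(2) Counting only tops that stand 100 m proud, the map has 1 summit.
(3) About 50 % of the map lies above 1160 m.
(4) Taken as a whole, the southern half is higher than the northern.
(5) The south-east quarter is the steepest part of the map.
(6) The highest ground is in the south-east quarter.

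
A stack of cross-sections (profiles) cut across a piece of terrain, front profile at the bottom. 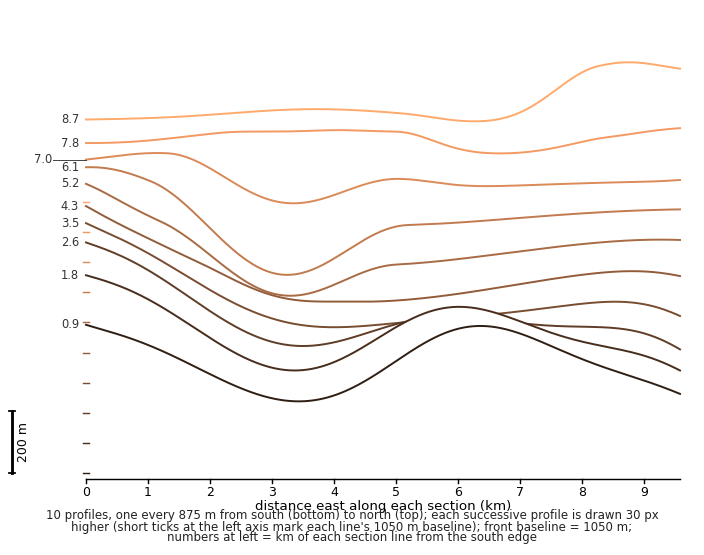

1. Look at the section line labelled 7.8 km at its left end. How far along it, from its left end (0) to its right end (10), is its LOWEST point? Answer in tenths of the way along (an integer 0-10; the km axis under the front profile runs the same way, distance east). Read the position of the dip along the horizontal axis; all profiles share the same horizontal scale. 7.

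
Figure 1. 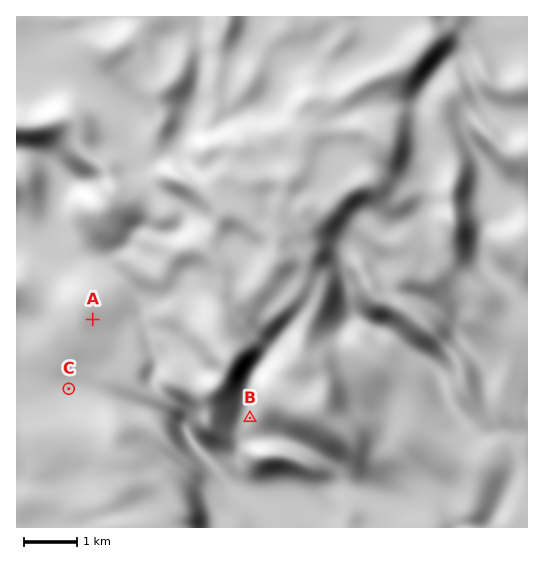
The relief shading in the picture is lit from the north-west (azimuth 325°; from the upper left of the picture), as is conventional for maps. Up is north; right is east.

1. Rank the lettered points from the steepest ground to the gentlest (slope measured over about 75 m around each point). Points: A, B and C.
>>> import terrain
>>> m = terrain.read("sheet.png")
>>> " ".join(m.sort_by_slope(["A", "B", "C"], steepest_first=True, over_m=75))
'B A C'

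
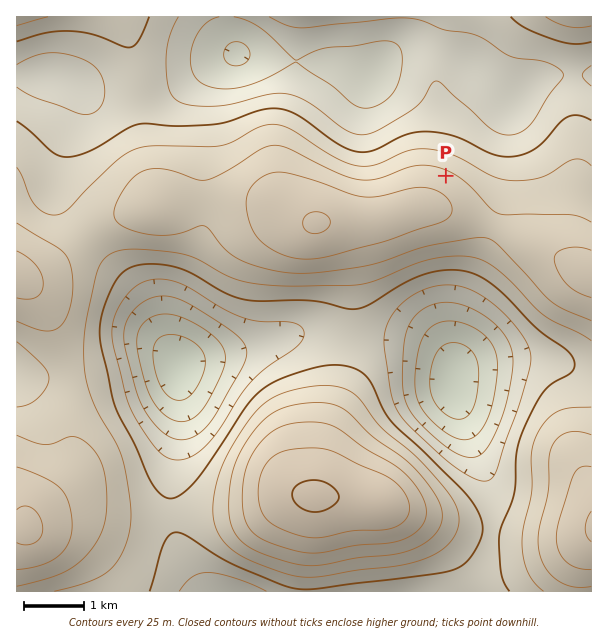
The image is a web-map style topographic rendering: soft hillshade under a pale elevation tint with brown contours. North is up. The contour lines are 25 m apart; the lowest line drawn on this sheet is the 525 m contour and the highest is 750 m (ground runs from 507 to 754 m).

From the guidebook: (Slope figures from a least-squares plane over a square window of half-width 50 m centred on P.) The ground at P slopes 4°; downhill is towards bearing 25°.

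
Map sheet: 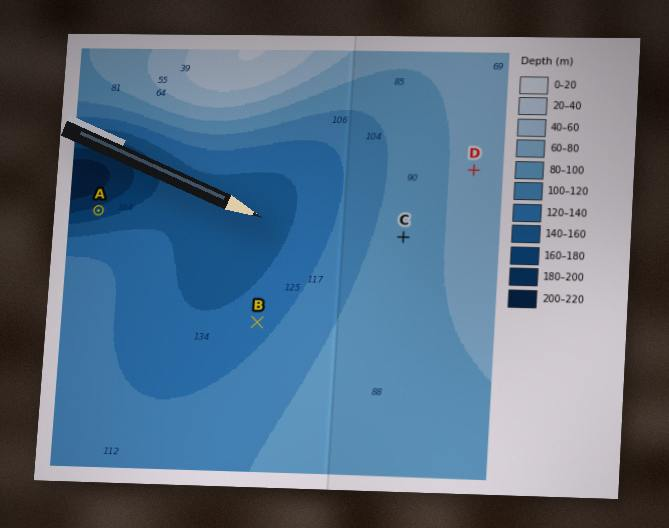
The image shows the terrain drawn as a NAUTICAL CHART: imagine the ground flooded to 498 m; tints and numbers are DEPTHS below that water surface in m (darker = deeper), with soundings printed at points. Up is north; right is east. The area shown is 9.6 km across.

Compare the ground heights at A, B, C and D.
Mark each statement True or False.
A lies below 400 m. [True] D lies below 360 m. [False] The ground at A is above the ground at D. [False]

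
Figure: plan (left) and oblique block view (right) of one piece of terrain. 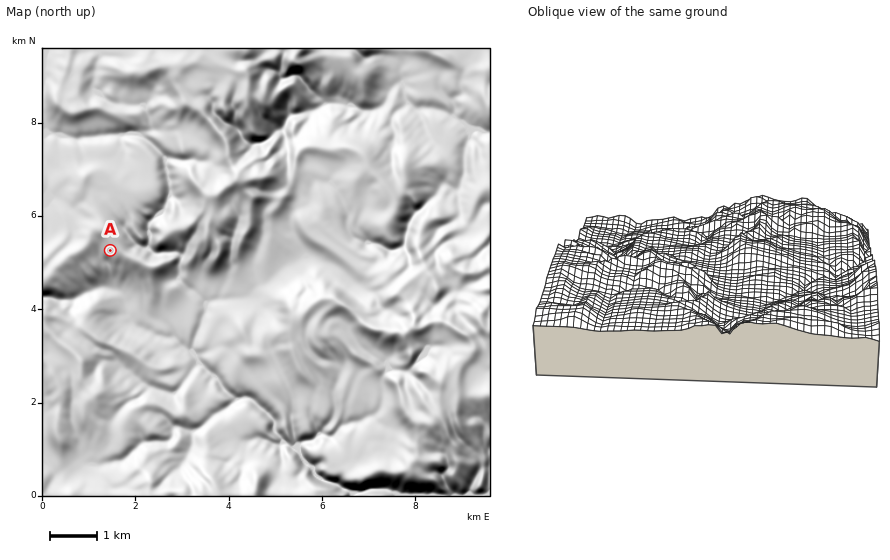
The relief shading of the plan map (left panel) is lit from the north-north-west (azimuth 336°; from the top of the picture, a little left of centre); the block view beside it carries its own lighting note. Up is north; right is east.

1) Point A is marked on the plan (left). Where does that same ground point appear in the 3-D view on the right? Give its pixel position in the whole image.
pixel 693 305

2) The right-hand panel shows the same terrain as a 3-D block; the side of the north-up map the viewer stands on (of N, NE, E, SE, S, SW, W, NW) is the W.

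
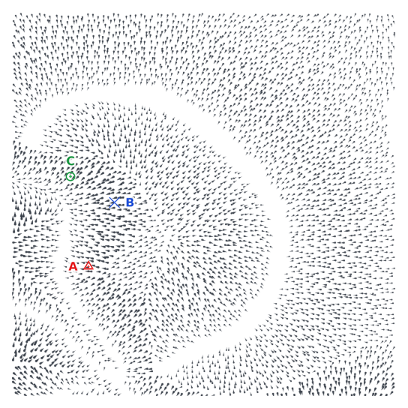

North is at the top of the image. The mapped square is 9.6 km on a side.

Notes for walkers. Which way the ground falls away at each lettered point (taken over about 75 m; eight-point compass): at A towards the W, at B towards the W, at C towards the SW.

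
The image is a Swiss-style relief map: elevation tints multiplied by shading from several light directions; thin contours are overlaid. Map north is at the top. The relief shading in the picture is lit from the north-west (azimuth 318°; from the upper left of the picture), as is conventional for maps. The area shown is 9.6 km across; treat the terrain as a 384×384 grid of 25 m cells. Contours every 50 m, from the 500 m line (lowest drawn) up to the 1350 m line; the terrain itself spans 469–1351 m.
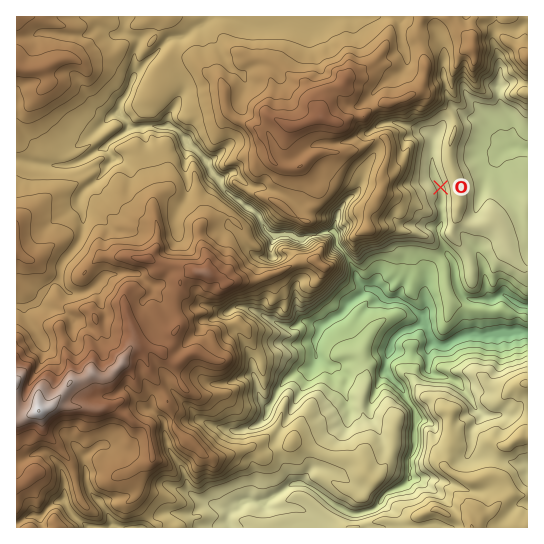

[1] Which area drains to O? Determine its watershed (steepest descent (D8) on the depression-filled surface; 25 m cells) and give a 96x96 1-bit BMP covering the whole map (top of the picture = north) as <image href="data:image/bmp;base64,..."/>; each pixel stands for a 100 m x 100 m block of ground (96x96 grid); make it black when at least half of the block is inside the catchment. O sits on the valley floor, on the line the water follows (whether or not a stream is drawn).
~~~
<image width="96" height="96" href="data:image/bmp;base64,Qk2+BAAAAAAAAD4AAAAoAAAAYAAAAGAAAAABAAEAAAAAAIAEAAATCwAAEwsAAAIAAAAAAAAA////AAAAAAAAAAAAAAAAAAAAAAAAAAAAAAAAAAAAAAAAAAAAAAAAAAAAAAAAAAAAAAAAAAAAAAAAAAAAAAAAAAAAAAAAAAAAAAAAAAAAAAAAAAAAAAAAAAAAAAAAAAAAAAAAAAAAAAAAAAAAAAAAAAAAAAAAAAAAAAAAAAAAAAAAAAAAAAAAAAAAAAAAAAAAAAAAAAAAAAAAAAAAAAAAAAAAAAAAAAAAAAAAAAAAAAAAAAAAAAAAAAAAAAAAAAAAAAAAAAAAAAAAAAAAAAAAAAAAAAAAAAAAAAAAAAAAAAAAAAAAAAAAAAAAAAAAAAAAAAAAAAAAAAAAAAAAAAAAAAAAAAAAAAAAAAAAAAAAAAAAAAAAAAAAAAAAAAAAAAAAAAAAAAAAAAAAAAAAAAAAAAAAAAAAAAAAAAAAAAAAAAAAAAAAAAAAAAAAAAAAAAAAAAAAAAAAAAAAAAAAAAAAAAAAAAAAAAAAAAAAAAAAAAAAAAAAAAAAAAAAAAAAAAAAAAAAAAAAAAAAAAAAAAAAAAAAAAAAAAAAAAAAAAAAAAAAAAAAAAAAAAAAAAAAAAAAAAAAAAAAAAAAAAAAAAAAAAAAAAAAAAAAAAAAAAAAAAAAAAAAAAAAAAAAAAAAAAAAAAAAAAAAAAAAAAAAAAAAAAAAAAAAAAAAAAAAAAAAAAAAAAAAAAAAAAAAAAAAAAAAAAAAAAAAAAAAAAAAAAAAAAAAAAAAAAAAAAAAAAAAAAAAAAAAAAAAAAAAAAAAAAAAAAAAAAAAAAAAAAAAAAAAAAAAAAAAAAAAAAAAAAAAAAAAAAAAAAAAAAAAAAAAAAAAAAAAAAAAAAAAAAAAAAAAAAAAAAAAAAAAAAAAAAAAAAAAAAAAAAAAAAAAAAAAAAAAAAAAAAAAAAAAAAAAAAAAAAAAAAAAAAAAAAAAAAAAAAAAAAAAAAAAAAAAAAAAAAAAAAAAAAAAAAAAAAAAAAAAAAAAAAAAAAAAAAAAAADgAAAAAAAAAAAAAAfwAAAAAAAAAAAAAAf8AAAAAAAAAAAAAAf/4AAAAAAAAAAAAAf/wAAAAAAAAAAAAAf/wAAAAAAAAAAQAAf/wAAAAAAAAAD8AAf/gAAAAAAAAAD+AAP/gAAAAAAAAAH//gP/gAAAAAAAAAH//4P/gAAAAAAAAAH//+P/wAAAAAAAAAP/////wAAAAAAAAAP/////wAAAAAAAAAHn////wAAAAAAAAACBw///wAAAAAAAAAAAAD//wAAAAAAAAAAAAB//gAAAAAAAAAAAAA//AAAAAAAAAAAAAAB+AAAAAAAAAAAAAAAYAAAAAAAAAAAAAAAAAAAAAAAAAAAAAAAAAAAAAAAAAAAAAAAAAAAAAAAAAAAAAAAAAAAAAAAAAAAAAAAAAAAAAAAAAAAAAAAAAAAAAAAAAAAAAAAAAAAAAAAAAAAAAAAAAAAAAAAAAAAAAAAAAAAAAAAAAAAAAAAAAAAAAAAAAAAAAAAAAAAAAAAAAAAAAAAAAAAAAAAAAAAAAAAAAAAAAAAAAAAAAAAAAAA="/>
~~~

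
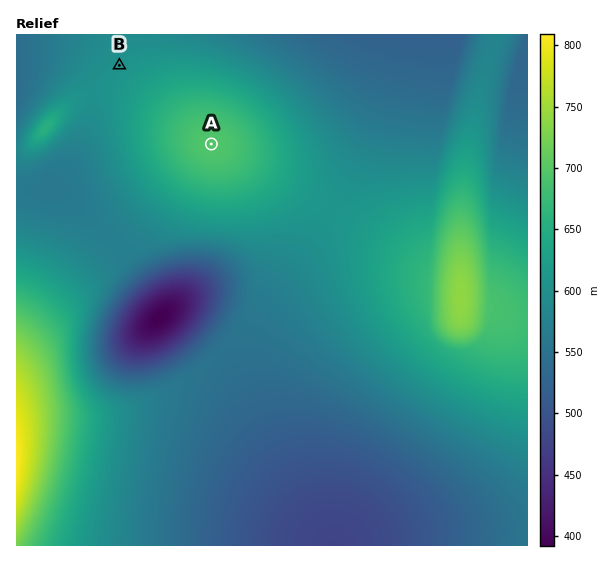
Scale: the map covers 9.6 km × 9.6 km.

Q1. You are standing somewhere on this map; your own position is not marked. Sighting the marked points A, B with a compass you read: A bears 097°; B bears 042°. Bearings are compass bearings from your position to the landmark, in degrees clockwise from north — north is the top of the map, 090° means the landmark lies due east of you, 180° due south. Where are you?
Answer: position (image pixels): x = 65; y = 126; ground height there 608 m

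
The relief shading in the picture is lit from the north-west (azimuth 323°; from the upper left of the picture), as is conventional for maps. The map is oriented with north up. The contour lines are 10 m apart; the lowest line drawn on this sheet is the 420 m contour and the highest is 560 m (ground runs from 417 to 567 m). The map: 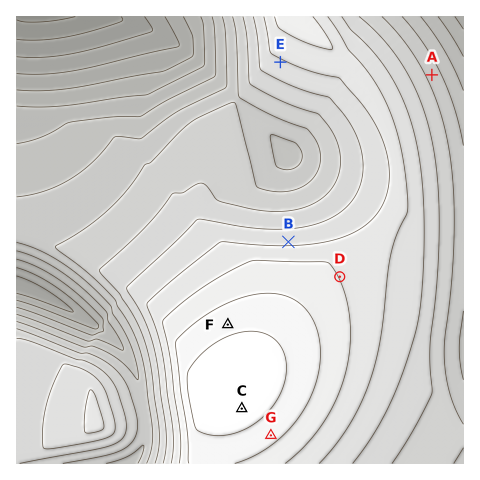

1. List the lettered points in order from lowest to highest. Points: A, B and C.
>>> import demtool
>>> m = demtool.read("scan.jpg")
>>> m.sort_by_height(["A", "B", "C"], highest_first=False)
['A', 'B', 'C']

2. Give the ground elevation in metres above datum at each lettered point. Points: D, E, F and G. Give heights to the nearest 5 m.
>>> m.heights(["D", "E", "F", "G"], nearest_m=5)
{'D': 540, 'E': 530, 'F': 555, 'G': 555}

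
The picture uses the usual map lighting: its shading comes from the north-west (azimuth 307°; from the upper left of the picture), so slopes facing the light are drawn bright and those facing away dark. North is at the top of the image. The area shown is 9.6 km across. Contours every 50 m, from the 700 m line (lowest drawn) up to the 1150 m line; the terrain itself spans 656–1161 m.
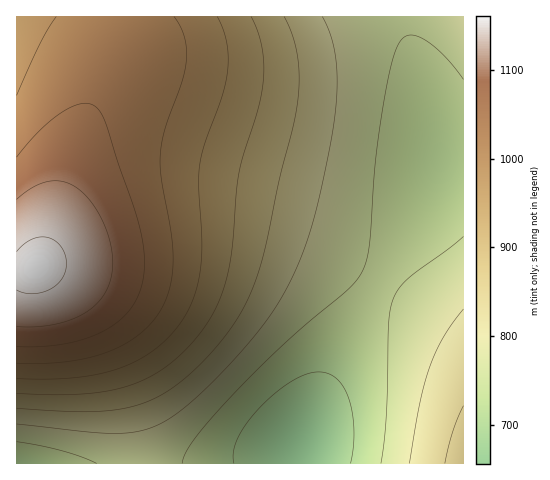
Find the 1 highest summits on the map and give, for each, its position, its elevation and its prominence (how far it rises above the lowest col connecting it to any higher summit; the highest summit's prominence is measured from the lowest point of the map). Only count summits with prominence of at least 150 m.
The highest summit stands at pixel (36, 267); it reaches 1161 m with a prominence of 505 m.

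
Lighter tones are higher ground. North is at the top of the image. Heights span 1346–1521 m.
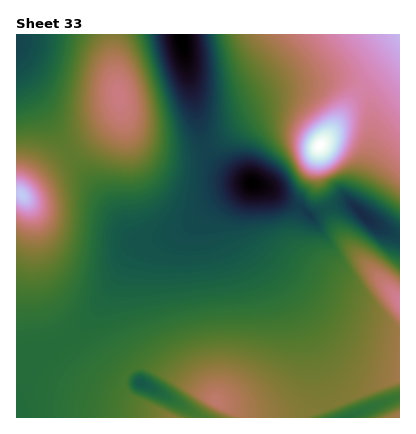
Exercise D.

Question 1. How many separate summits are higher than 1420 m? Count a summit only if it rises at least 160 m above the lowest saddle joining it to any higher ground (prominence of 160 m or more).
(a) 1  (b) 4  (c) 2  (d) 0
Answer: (a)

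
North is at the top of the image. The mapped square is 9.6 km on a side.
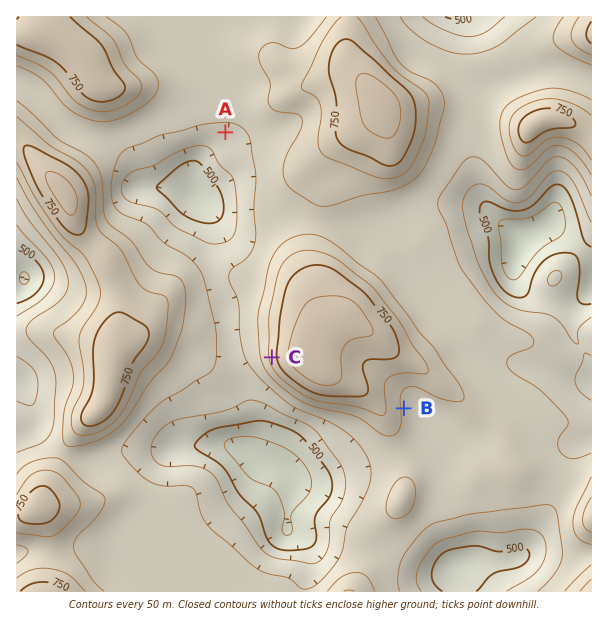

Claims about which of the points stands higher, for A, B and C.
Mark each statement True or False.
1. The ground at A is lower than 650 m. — True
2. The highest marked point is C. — True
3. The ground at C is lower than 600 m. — False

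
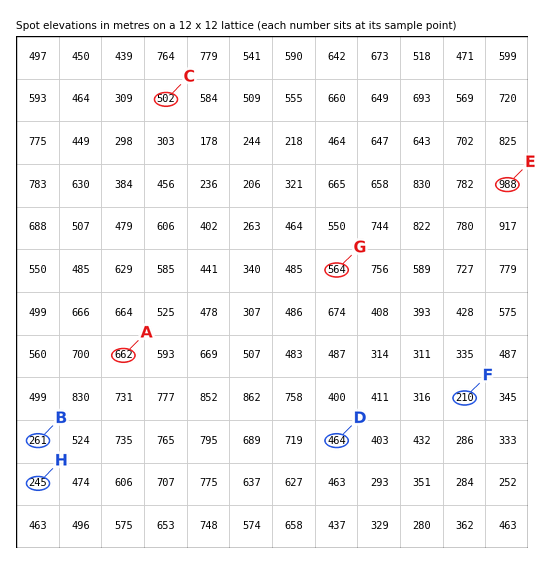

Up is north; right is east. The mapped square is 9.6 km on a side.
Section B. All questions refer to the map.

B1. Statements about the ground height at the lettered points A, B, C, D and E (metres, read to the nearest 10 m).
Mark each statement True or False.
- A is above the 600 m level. True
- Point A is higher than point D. True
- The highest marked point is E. True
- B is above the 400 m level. False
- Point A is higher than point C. True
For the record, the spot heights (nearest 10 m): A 660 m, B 260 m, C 500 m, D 460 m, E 990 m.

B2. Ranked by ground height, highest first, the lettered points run G H F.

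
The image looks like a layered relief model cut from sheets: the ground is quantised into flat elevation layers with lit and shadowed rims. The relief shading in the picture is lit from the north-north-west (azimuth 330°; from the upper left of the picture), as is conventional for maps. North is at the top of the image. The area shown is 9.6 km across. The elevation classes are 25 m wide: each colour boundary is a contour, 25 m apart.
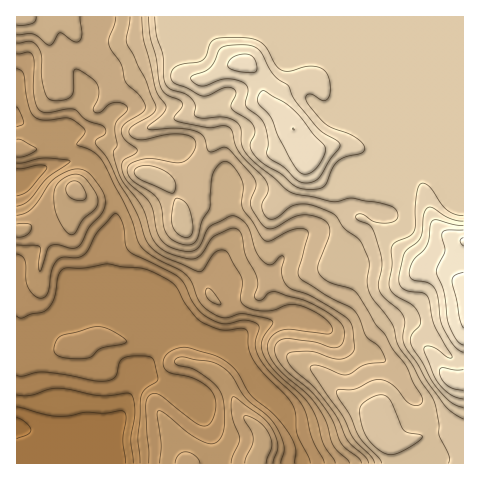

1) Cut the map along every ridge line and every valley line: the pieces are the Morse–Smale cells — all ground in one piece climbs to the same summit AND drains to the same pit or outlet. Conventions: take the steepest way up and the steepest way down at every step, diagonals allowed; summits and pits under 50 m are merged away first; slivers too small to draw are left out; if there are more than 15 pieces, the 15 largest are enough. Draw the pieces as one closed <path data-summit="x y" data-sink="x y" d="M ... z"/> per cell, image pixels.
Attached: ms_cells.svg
<path data-summit="463 284" data-sink="17 426" d="M96 16l-80 1 0 131 8 2 36-1 24-7 14 0 17 7 18 20 7 3-31 17 6 15 0 20-9 24-1 36 5 11 33 33-37-16-43 3-20 13-15 16-12 2 0 117 62 1 0-4 9 0 14-4 4-4 4-18 12-18 15-35 22-34 17-10 18-1 24 7 17 9 7 8 15 23 28 29 17 39 0 13 162 0 1-309-39 0-9-4-14 4-9 7-5 10-1 7 3 10 0 11-2 8-5 6-16-7-17-1-22 18-26 10-8 7 2-14-6-14-7-9-33-16-15 1-5 5 0-7-5-8-18-5-13-8-16-20-35 4-18 0-13-6-13-12-35-1 3-2 7-17 10-14 2-13 13-18 0-8-4-11z"/><path data-summit="293 129" data-sink="17 426" d="M463 16l-366 0-2 32 4 11 0 8-13 18-2 13-18 32 4 2 29 0 13 12 13 6 18 0 35-4 16 20 13 8 18 5 5 8 0 7 5-5 15-1 33 16 11 16 2 7-1 13 7-6 26-10 22-18 17 1 16 7 5-6 2-8 0-11-3-10 1-7 5-10 9-7 9-4 14 4 39-1z"/><path data-summit="256 463" data-sink="17 426" d="M193 336l-18 1-17 10-22 34-15 35-12 18-4 18-4 4-10 3-13 1 2 4 221-1 0-12-17-39-28-29-15-23-7-8-17-9z"/><path data-summit="75 188" data-sink="17 426" d="M109 189l-17 8-8 0-8-7-9 17-21 7-15 12-15 5 1 114 11-1 15-16 20-13 43-3 35 14-31-31-5-11 1-36 9-24 0-20z"/><path data-summit="75 188" data-sink="17 178" d="M87 160l-12 0-23 5-11 4-15 9-10 1 1 52 14-5 15-12 21-7 9-17 8 7 8 0 16-8-9-18z"/><path data-summit="463 284" data-sink="17 178" d="M98 142l-14 0-24 7-43 0-1 29 10 0 15-9 34-9 12 0 5 3 17 26 31-16-25-24z"/>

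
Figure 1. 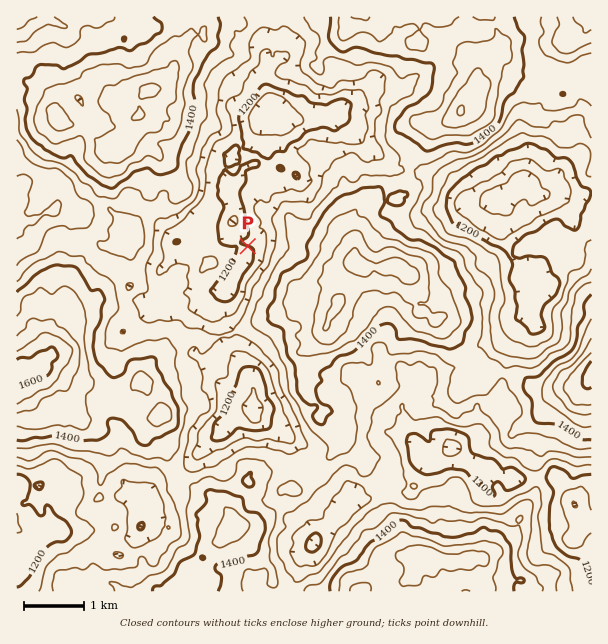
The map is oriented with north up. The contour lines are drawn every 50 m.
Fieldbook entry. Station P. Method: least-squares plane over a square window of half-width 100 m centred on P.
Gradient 6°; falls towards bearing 207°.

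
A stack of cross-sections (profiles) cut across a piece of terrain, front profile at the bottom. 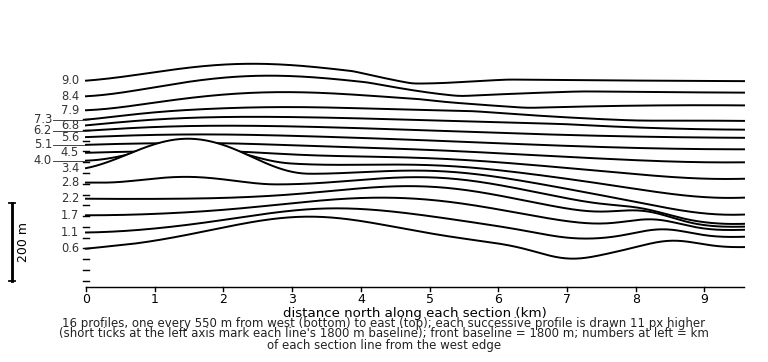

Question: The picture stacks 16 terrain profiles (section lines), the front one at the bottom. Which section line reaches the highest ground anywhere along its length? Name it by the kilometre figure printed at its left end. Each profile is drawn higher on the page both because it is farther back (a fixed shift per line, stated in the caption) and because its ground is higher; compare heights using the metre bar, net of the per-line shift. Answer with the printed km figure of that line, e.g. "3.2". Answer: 3.4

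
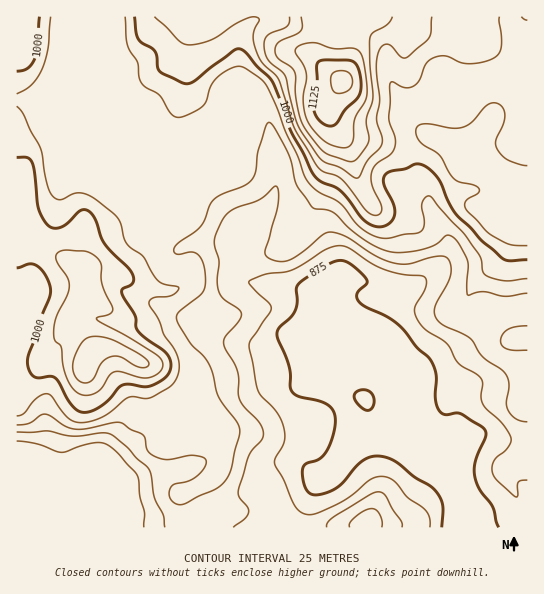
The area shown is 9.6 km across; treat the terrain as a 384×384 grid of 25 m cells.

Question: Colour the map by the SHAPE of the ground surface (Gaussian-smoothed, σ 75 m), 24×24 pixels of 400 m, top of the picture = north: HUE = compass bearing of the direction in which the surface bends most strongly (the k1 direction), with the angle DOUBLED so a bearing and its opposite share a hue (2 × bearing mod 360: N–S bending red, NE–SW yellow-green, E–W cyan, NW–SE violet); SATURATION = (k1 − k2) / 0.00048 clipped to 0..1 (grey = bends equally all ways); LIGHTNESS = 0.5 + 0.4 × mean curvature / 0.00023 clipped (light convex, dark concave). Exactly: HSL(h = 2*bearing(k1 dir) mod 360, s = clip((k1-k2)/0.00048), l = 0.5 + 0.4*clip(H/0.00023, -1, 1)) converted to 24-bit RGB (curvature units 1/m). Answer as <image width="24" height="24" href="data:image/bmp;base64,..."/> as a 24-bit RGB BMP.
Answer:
<image width="24" height="24" href="data:image/bmp;base64,Qk32BgAAAAAAADYAAAAoAAAAGAAAABgAAAABABgAAAAAAMAGAAATCwAAEwsAAAAAAAAAAAAAgoaBfXqBgH9/f36BcWqATUl4nU9Kzs5WWJ5bpnCId6O3aFWVZb6NMpnyYn/72MT279zqgZjQh3vL0aO1CQ5ubXWzikiNsb2HhH97gHZ3gYN0eoB7ZmKBWz6Kp3u7wtzFt27BeL8+N4tMcVqep9OYLDhKIVMhMF8p5a9+z2x/XIKSs3F+Wx6MizVddalbebd6gHRxiFtdh5tgZ39xcEZnTi0odNgshapQjWGA36SmRquYO5BruqVTZjtqWHxbM3NTZsc7yZhtfklpm2ZUXSF4ZWK0t86smGR2X1IpjIpBqqc0SEwlQyEzZMOqnt6uS8BMUn2BwrhRvm5YSYRQa5ZLUl9/c5F4WoJ6ZJlHmY1IfllijVthSlp+O4+VypeNpHl5Js9BJS+W+hYOY6QmBa2HbsuhQq1/26KeWSyAseCqhIXNipbJe2+zYkyXipmFYGWAlJdsc4JpfWp2j01md4tlR1s0eGIiwIYWxbrmEgd/3bDN7dLeLtHLLW0/QY8xkKdAR7/NiN+TY1qKlGeNh1ybcWCjon+iglqNnKSHcIKNaVaBqmWhmGCjfVWzZXjF1dnm2khtExpY3V5T0PCjjECtchs5bt4MCYtimuGBjWdPlJtYSnNWc1lNXXZmg2Jvd4Wep5aSkmiUX1WAZWiRrmlzT4+JXIdVu8dfdDTOXD3jdK7t+OHTThF3zOP60ef6AV3/Zs+SgF2fq4qIc0iFdaObYVZ/dIFzeIVph3xjh2Vte1t1WVhsrH5rh0dicZJJhsBYMFaCz32JGaGS99Teydb/qP/wyyketBqMT1aglVJDhGk6UZtOblSDdmF8foB8gX15fnZ1f2V4jEdlcGFFgY9GVqi1rKzNjpyzO115ymqBVcdCZ5wNk4EHk3MVpZNFgm46VC5Ar3WAu4Svpa9UPWtGUoV4fHeAhW1uf2FadUthb1Sis4THlMG7QMuCP6FwtnylaHiBLXh743uCk8RufeC5jjMrhiU4y0JDMpBSOtOefXm9vnbPqn3NS1WTaGeAjmSfg4G2bpHDS4DEiIS60abBtVlecmAtV2wad3pWWTJRfbVA3++xdiNqh8fQO3vKtX/Z69PPNGpwUDosjmAfbVoRTmwrR3dVUHxQiFIpYEcPMVUNKXMtillU8VSPsnqKh2+eTUiOVrnNkdnH0dGebZfMrV+xiFNtPG9c47iNiTeuWTe0zGXf6bncWrRrMV4+MxoijzUhrMVyiL1qEVklKEs9oIc50IJZoXNTja7LQrTKtl6Itc9nd2NMS1xnulKMn1RFqL8nPWVSS096aH2QxH+p5qrEciu4Wxh7rMeCc9+PjJTLkKPcGgk+qYZSn8x2nrnklLpYOoCESkmi3s2vg3G2e0WSW3dZtGu016W0hE92MVc6RH1Za4KC2Hp3cxp5cSqZ5fbVm/j0Tpa8jxaPkh7Ale3o0vDfUn+Yu9WHInWNO8C0yqVleik/hFJjgH9/dIFyoHZl0F6mfGyeL514UDZ+nSEmmzJBMZqpzP/NhieilkZcKw5QdOiCNrVByqFccFmI5erFIzNoYW8zhFA3gHFxgH9/gIB/gH9/e3yAnWafx6eoY4arEgpN4B2L1JFXVf48jfsAJxUcln9RMx5rqtWTa62/Z8+ieWik4baAYx2Ucm2AgH9/gH9/gH9/gXd5iIdhc4F7Y2uPxr6UlVSJHQEyhhsd9O22yPfLvGDQLrXhVSWTW8Kya7mLhbNyg3ldbmpjlstmcCl5fnyAgH9/gH9/gHFwhE1su69pQX1FTnNsu51yfkCWIQAz5Ouq2PrRlOOZddDIRiCyMSrJn8jQaXOsuHGSmodpYXJ8uJtUWERzf3+AgH9/fHGClGJ5aVx9w5yFhaZ9Lp2lgrGQYwx6EwA83/bV8OjM3rA5P8kXER9JUoxhhXxRdHdXV4tqv5eYalmNu74wLnVufn+AgH9/amCAqkiBjHZXsLVetMphMl1BXlUxLgUsDt2ul+KK5JmR8+vYiffkFgA0e6NLYYd4d4VyZIRtlotZg3B62tmuHH6PZnWBf3+AZk59dUyHxIWvuZu2zpaYnEuSIxFNmxazIP9PGc1FvPng9eDW+QJ9GgEyp9doR2lsjV5aiYo9VItNcoJ44tC5NFawRVZ+f3+ATiyB0FhpQpxCsadnrX5Ys2xsAAONkNn80uD5quL3d5sbt6AS/gA2ERle3bKZO4yaPUOw3sTWUq3DaGGF1cx2dTmnPEx7f3+AJR5m0IVzt7yMfJ2fs4qqwJKvH3ObAq8iPjQOu04Kwqthg5JZzDVuQLLLlr5zWFavO3aEsclKmj5vimCM"/>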